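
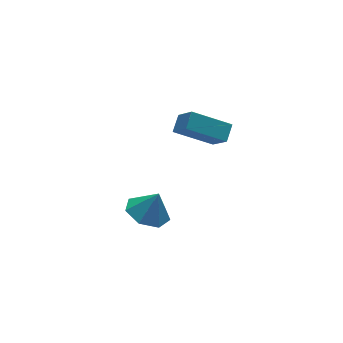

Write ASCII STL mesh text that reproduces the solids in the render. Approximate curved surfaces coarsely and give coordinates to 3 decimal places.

solid 
facet normal -0.650 -0.576 -0.495
outer loop
vertex 0.585 2.715 3.317
vertex 0.551 3.727 2.183
vertex 1.99 1.838 2.492
endloop
endfacet
facet normal 0.022 -0.666 0.746
outer loop
vertex 2.549 2.333 2.917
vertex 0.585 2.715 3.317
vertex 1.99 1.838 2.492
endloop
endfacet
facet normal -0.651 -0.577 -0.494
outer loop
vertex 1.99 1.838 2.492
vertex 0.551 3.727 2.183
vertex 1.955 2.849 1.358
endloop
endfacet
facet normal 0.759 -0.474 -0.446
outer loop
vertex 1.955 2.849 1.358
vertex 2.549 2.333 2.917
vertex 1.99 1.838 2.492
endloop
endfacet
facet normal -0.759 0.474 0.446
outer loop
vertex 0.585 2.715 3.317
vertex 1.11 4.222 2.608
vertex 0.551 3.727 2.183
endloop
endfacet
facet normal 0.023 -0.665 0.746
outer loop
vertex 1.145 3.211 3.742
vertex 0.585 2.715 3.317
vertex 2.549 2.333 2.917
endloop
endfacet
facet normal -0.759 0.474 0.446
outer loop
vertex 1.145 3.211 3.742
vertex 1.11 4.222 2.608
vertex 0.585 2.715 3.317
endloop
endfacet
facet normal -0.022 0.666 -0.746
outer loop
vertex 0.551 3.727 2.183
vertex 1.11 4.222 2.608
vertex 1.955 2.849 1.358
endloop
endfacet
facet normal 0.759 -0.474 -0.446
outer loop
vertex 2.515 3.345 1.783
vertex 2.549 2.333 2.917
vertex 1.955 2.849 1.358
endloop
endfacet
facet normal -0.023 0.665 -0.746
outer loop
vertex 1.955 2.849 1.358
vertex 1.11 4.222 2.608
vertex 2.515 3.345 1.783
endloop
endfacet
facet normal 0.651 0.576 0.495
outer loop
vertex 2.515 3.345 1.783
vertex 1.145 3.211 3.742
vertex 2.549 2.333 2.917
endloop
endfacet
facet normal 0.650 0.577 0.494
outer loop
vertex 1.11 4.222 2.608
vertex 1.145 3.211 3.742
vertex 2.515 3.345 1.783
endloop
endfacet
facet normal -0.375 0.092 -0.923
outer loop
vertex -2.59 -1.541 3.034
vertex -3.249 -0.956 3.36
vertex -2.393 -0.75 3.033
endloop
endfacet
facet normal 0.945 -0.235 0.228
outer loop
vertex -2.59 -1.541 3.034
vertex -2.393 -0.75 3.033
vertex -2.811 -1.064 4.44
endloop
endfacet
facet normal -0.375 0.092 -0.923
outer loop
vertex -2.393 -0.75 3.033
vertex -3.249 -0.956 3.36
vertex -2.841 -0.114 3.278
endloop
endfacet
facet normal 0.825 0.448 0.345
outer loop
vertex -2.393 -0.75 3.033
vertex -2.841 -0.114 3.278
vertex -2.811 -1.064 4.44
endloop
endfacet
facet normal -0.376 0.092 -0.922
outer loop
vertex -2.841 -0.114 3.278
vertex -3.249 -0.956 3.36
vertex -3.596 -0.112 3.586
endloop
endfacet
facet normal 0.250 0.753 0.609
outer loop
vertex -2.841 -0.114 3.278
vertex -3.596 -0.112 3.586
vertex -2.811 -1.064 4.44
endloop
endfacet
facet normal -0.376 0.093 -0.922
outer loop
vertex -3.596 -0.112 3.586
vertex -3.249 -0.956 3.36
vertex -4.091 -0.746 3.724
endloop
endfacet
facet normal -0.348 0.451 0.822
outer loop
vertex -3.596 -0.112 3.586
vertex -4.091 -0.746 3.724
vertex -2.811 -1.064 4.44
endloop
endfacet
facet normal -0.376 0.092 -0.922
outer loop
vertex -4.091 -0.746 3.724
vertex -3.249 -0.956 3.36
vertex -3.952 -1.538 3.588
endloop
endfacet
facet normal -0.518 -0.232 0.823
outer loop
vertex -4.091 -0.746 3.724
vertex -3.952 -1.538 3.588
vertex -2.811 -1.064 4.44
endloop
endfacet
facet normal -0.375 0.092 -0.922
outer loop
vertex -3.952 -1.538 3.588
vertex -3.249 -0.956 3.36
vertex -3.284 -1.892 3.281
endloop
endfacet
facet normal -0.132 -0.780 0.611
outer loop
vertex -3.952 -1.538 3.588
vertex -3.284 -1.892 3.281
vertex -2.811 -1.064 4.44
endloop
endfacet
facet normal -0.375 0.092 -0.923
outer loop
vertex -3.284 -1.892 3.281
vertex -3.249 -0.956 3.36
vertex -2.59 -1.541 3.034
endloop
endfacet
facet normal 0.519 -0.782 0.347
outer loop
vertex -3.284 -1.892 3.281
vertex -2.59 -1.541 3.034
vertex -2.811 -1.064 4.44
endloop
endfacet

endsolid


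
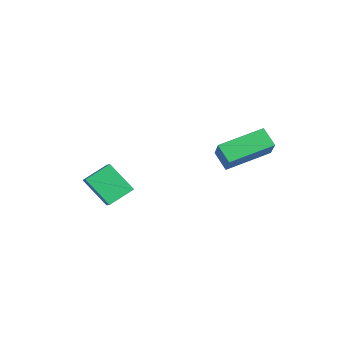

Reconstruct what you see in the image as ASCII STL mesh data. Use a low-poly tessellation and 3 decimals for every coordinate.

solid 
facet normal -0.642 0.179 -0.745
outer loop
vertex 2.469 -0.458 2.933
vertex 2.431 1.644 3.471
vertex 3.251 -0.282 2.301
endloop
endfacet
facet normal 0.017 -0.969 -0.248
outer loop
vertex 4.189 -0.544 3.389
vertex 2.469 -0.458 2.933
vertex 3.251 -0.282 2.301
endloop
endfacet
facet normal -0.642 0.179 -0.745
outer loop
vertex 3.251 -0.282 2.301
vertex 2.431 1.644 3.471
vertex 3.213 1.82 2.839
endloop
endfacet
facet normal 0.766 0.172 -0.619
outer loop
vertex 3.213 1.82 2.839
vertex 4.189 -0.544 3.389
vertex 3.251 -0.282 2.301
endloop
endfacet
facet normal -0.766 -0.172 0.619
outer loop
vertex 2.469 -0.458 2.933
vertex 3.369 1.382 4.559
vertex 2.431 1.644 3.471
endloop
endfacet
facet normal 0.017 -0.969 -0.248
outer loop
vertex 3.407 -0.72 4.021
vertex 2.469 -0.458 2.933
vertex 4.189 -0.544 3.389
endloop
endfacet
facet normal -0.766 -0.172 0.619
outer loop
vertex 3.407 -0.72 4.021
vertex 3.369 1.382 4.559
vertex 2.469 -0.458 2.933
endloop
endfacet
facet normal -0.017 0.969 0.248
outer loop
vertex 2.431 1.644 3.471
vertex 3.369 1.382 4.559
vertex 3.213 1.82 2.839
endloop
endfacet
facet normal 0.766 0.172 -0.619
outer loop
vertex 4.151 1.558 3.927
vertex 4.189 -0.544 3.389
vertex 3.213 1.82 2.839
endloop
endfacet
facet normal -0.017 0.969 0.248
outer loop
vertex 3.213 1.82 2.839
vertex 3.369 1.382 4.559
vertex 4.151 1.558 3.927
endloop
endfacet
facet normal 0.642 -0.179 0.745
outer loop
vertex 4.151 1.558 3.927
vertex 3.407 -0.72 4.021
vertex 4.189 -0.544 3.389
endloop
endfacet
facet normal 0.642 -0.179 0.745
outer loop
vertex 3.369 1.382 4.559
vertex 3.407 -0.72 4.021
vertex 4.151 1.558 3.927
endloop
endfacet
facet normal -0.807 0.138 -0.575
outer loop
vertex -2.906 -4.583 -1.068
vertex -3.113 -3.341 -0.479
vertex -1.894 -3.827 -2.307
endloop
endfacet
facet normal 0.148 -0.893 -0.424
outer loop
vertex -1.127 -3.959 -1.761
vertex -2.906 -4.583 -1.068
vertex -1.894 -3.827 -2.307
endloop
endfacet
facet normal -0.807 0.139 -0.575
outer loop
vertex -1.894 -3.827 -2.307
vertex -3.113 -3.341 -0.479
vertex -2.1 -2.585 -1.718
endloop
endfacet
facet normal 0.572 0.427 -0.700
outer loop
vertex -2.1 -2.585 -1.718
vertex -1.127 -3.959 -1.761
vertex -1.894 -3.827 -2.307
endloop
endfacet
facet normal -0.572 -0.427 0.700
outer loop
vertex -2.906 -4.583 -1.068
vertex -2.346 -3.473 0.067
vertex -3.113 -3.341 -0.479
endloop
endfacet
facet normal 0.148 -0.893 -0.424
outer loop
vertex -2.14 -4.715 -0.522
vertex -2.906 -4.583 -1.068
vertex -1.127 -3.959 -1.761
endloop
endfacet
facet normal -0.573 -0.427 0.700
outer loop
vertex -2.14 -4.715 -0.522
vertex -2.346 -3.473 0.067
vertex -2.906 -4.583 -1.068
endloop
endfacet
facet normal -0.148 0.893 0.424
outer loop
vertex -3.113 -3.341 -0.479
vertex -2.346 -3.473 0.067
vertex -2.1 -2.585 -1.718
endloop
endfacet
facet normal 0.572 0.427 -0.700
outer loop
vertex -1.334 -2.717 -1.172
vertex -1.127 -3.959 -1.761
vertex -2.1 -2.585 -1.718
endloop
endfacet
facet normal -0.148 0.893 0.424
outer loop
vertex -2.1 -2.585 -1.718
vertex -2.346 -3.473 0.067
vertex -1.334 -2.717 -1.172
endloop
endfacet
facet normal 0.806 -0.138 0.575
outer loop
vertex -1.334 -2.717 -1.172
vertex -2.14 -4.715 -0.522
vertex -1.127 -3.959 -1.761
endloop
endfacet
facet normal 0.807 -0.139 0.574
outer loop
vertex -2.346 -3.473 0.067
vertex -2.14 -4.715 -0.522
vertex -1.334 -2.717 -1.172
endloop
endfacet

endsolid


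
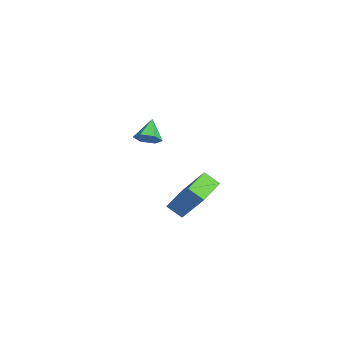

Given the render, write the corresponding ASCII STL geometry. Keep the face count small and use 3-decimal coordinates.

solid 
facet normal -0.456 -0.390 -0.800
outer loop
vertex -3.198 0.884 -2.209
vertex -4.291 1.788 -2.026
vertex -2.815 1.447 -2.702
endloop
endfacet
facet normal 0.764 -0.632 -0.128
outer loop
vertex -1.989 2.152 -1.254
vertex -3.198 0.884 -2.209
vertex -2.815 1.447 -2.702
endloop
endfacet
facet normal -0.456 -0.390 -0.800
outer loop
vertex -2.815 1.447 -2.702
vertex -4.291 1.788 -2.026
vertex -3.908 2.35 -2.519
endloop
endfacet
facet normal 0.455 0.670 -0.586
outer loop
vertex -3.908 2.35 -2.519
vertex -1.989 2.152 -1.254
vertex -2.815 1.447 -2.702
endloop
endfacet
facet normal -0.456 -0.670 0.586
outer loop
vertex -3.198 0.884 -2.209
vertex -3.465 2.493 -0.578
vertex -4.291 1.788 -2.026
endloop
endfacet
facet normal 0.764 -0.632 -0.127
outer loop
vertex -2.372 1.59 -0.761
vertex -3.198 0.884 -2.209
vertex -1.989 2.152 -1.254
endloop
endfacet
facet normal -0.455 -0.670 0.586
outer loop
vertex -2.372 1.59 -0.761
vertex -3.465 2.493 -0.578
vertex -3.198 0.884 -2.209
endloop
endfacet
facet normal -0.764 0.633 0.128
outer loop
vertex -4.291 1.788 -2.026
vertex -3.465 2.493 -0.578
vertex -3.908 2.35 -2.519
endloop
endfacet
facet normal 0.456 0.670 -0.586
outer loop
vertex -3.082 3.056 -1.071
vertex -1.989 2.152 -1.254
vertex -3.908 2.35 -2.519
endloop
endfacet
facet normal -0.764 0.632 0.128
outer loop
vertex -3.908 2.35 -2.519
vertex -3.465 2.493 -0.578
vertex -3.082 3.056 -1.071
endloop
endfacet
facet normal 0.457 0.390 0.800
outer loop
vertex -3.082 3.056 -1.071
vertex -2.372 1.59 -0.761
vertex -1.989 2.152 -1.254
endloop
endfacet
facet normal 0.456 0.390 0.800
outer loop
vertex -3.465 2.493 -0.578
vertex -2.372 1.59 -0.761
vertex -3.082 3.056 -1.071
endloop
endfacet
facet normal 0.697 -0.321 -0.641
outer loop
vertex -0.532 -0.67 3.615
vertex -0.751 -0.335 3.209
vertex -0.343 -0.136 3.553
endloop
endfacet
facet normal 0.273 0.015 0.962
outer loop
vertex -0.532 -0.67 3.615
vertex -0.343 -0.136 3.553
vertex -1.469 -0.005 3.871
endloop
endfacet
facet normal 0.697 -0.320 -0.642
outer loop
vertex -0.343 -0.136 3.553
vertex -0.751 -0.335 3.209
vertex -0.562 0.199 3.148
endloop
endfacet
facet normal 0.245 0.808 0.536
outer loop
vertex -0.343 -0.136 3.553
vertex -0.562 0.199 3.148
vertex -1.469 -0.005 3.871
endloop
endfacet
facet normal 0.696 -0.320 -0.643
outer loop
vertex -0.562 0.199 3.148
vertex -0.751 -0.335 3.209
vertex -0.971 0.0 2.804
endloop
endfacet
facet normal -0.329 0.933 -0.149
outer loop
vertex -0.562 0.199 3.148
vertex -0.971 0.0 2.804
vertex -1.469 -0.005 3.871
endloop
endfacet
facet normal 0.696 -0.320 -0.643
outer loop
vertex -0.971 0.0 2.804
vertex -0.751 -0.335 3.209
vertex -1.16 -0.534 2.865
endloop
endfacet
facet normal -0.875 0.263 -0.407
outer loop
vertex -0.971 0.0 2.804
vertex -1.16 -0.534 2.865
vertex -1.469 -0.005 3.871
endloop
endfacet
facet normal 0.696 -0.322 -0.641
outer loop
vertex -1.16 -0.534 2.865
vertex -0.751 -0.335 3.209
vertex -0.941 -0.869 3.271
endloop
endfacet
facet normal -0.847 -0.531 0.019
outer loop
vertex -1.16 -0.534 2.865
vertex -0.941 -0.869 3.271
vertex -1.469 -0.005 3.871
endloop
endfacet
facet normal 0.696 -0.322 -0.641
outer loop
vertex -0.941 -0.869 3.271
vertex -0.751 -0.335 3.209
vertex -0.532 -0.67 3.615
endloop
endfacet
facet normal -0.273 -0.656 0.704
outer loop
vertex -0.941 -0.869 3.271
vertex -0.532 -0.67 3.615
vertex -1.469 -0.005 3.871
endloop
endfacet

endsolid


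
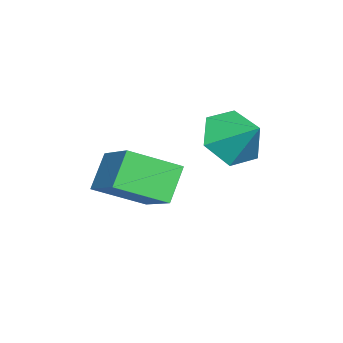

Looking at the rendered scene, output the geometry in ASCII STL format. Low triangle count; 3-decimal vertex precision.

solid 
facet normal -0.619 0.148 0.771
outer loop
vertex 0.551 -3.533 1.693
vertex 1.755 -2.633 2.487
vertex 0.022 -2.23 1.019
endloop
endfacet
facet normal -0.708 -0.529 -0.467
outer loop
vertex 0.765 -2.407 0.093
vertex 0.551 -3.533 1.693
vertex 0.022 -2.23 1.019
endloop
endfacet
facet normal -0.619 0.148 0.771
outer loop
vertex 0.022 -2.23 1.019
vertex 1.755 -2.633 2.487
vertex 1.226 -1.33 1.813
endloop
endfacet
facet normal -0.340 0.835 -0.432
outer loop
vertex 1.226 -1.33 1.813
vertex 0.765 -2.407 0.093
vertex 0.022 -2.23 1.019
endloop
endfacet
facet normal 0.340 -0.835 0.432
outer loop
vertex 0.551 -3.533 1.693
vertex 2.498 -2.81 1.561
vertex 1.755 -2.633 2.487
endloop
endfacet
facet normal -0.708 -0.529 -0.467
outer loop
vertex 1.294 -3.71 0.767
vertex 0.551 -3.533 1.693
vertex 0.765 -2.407 0.093
endloop
endfacet
facet normal 0.340 -0.835 0.432
outer loop
vertex 1.294 -3.71 0.767
vertex 2.498 -2.81 1.561
vertex 0.551 -3.533 1.693
endloop
endfacet
facet normal 0.708 0.529 0.467
outer loop
vertex 1.755 -2.633 2.487
vertex 2.498 -2.81 1.561
vertex 1.226 -1.33 1.813
endloop
endfacet
facet normal -0.340 0.835 -0.432
outer loop
vertex 1.969 -1.507 0.887
vertex 0.765 -2.407 0.093
vertex 1.226 -1.33 1.813
endloop
endfacet
facet normal 0.708 0.529 0.467
outer loop
vertex 1.226 -1.33 1.813
vertex 2.498 -2.81 1.561
vertex 1.969 -1.507 0.887
endloop
endfacet
facet normal 0.619 -0.148 -0.771
outer loop
vertex 1.969 -1.507 0.887
vertex 1.294 -3.71 0.767
vertex 0.765 -2.407 0.093
endloop
endfacet
facet normal 0.619 -0.148 -0.771
outer loop
vertex 2.498 -2.81 1.561
vertex 1.294 -3.71 0.767
vertex 1.969 -1.507 0.887
endloop
endfacet
facet normal -0.466 -0.670 -0.577
outer loop
vertex -0.247 -0.465 1.199
vertex -0.947 -0.552 1.865
vertex -1.027 0.11 1.161
endloop
endfacet
facet normal 0.567 0.746 -0.348
outer loop
vertex -0.247 -0.465 1.199
vertex -1.027 0.11 1.161
vertex -0.373 0.272 2.575
endloop
endfacet
facet normal -0.467 -0.670 -0.577
outer loop
vertex -1.027 0.11 1.161
vertex -0.947 -0.552 1.865
vertex -1.727 0.024 1.827
endloop
endfacet
facet normal -0.159 0.987 -0.040
outer loop
vertex -1.027 0.11 1.161
vertex -1.727 0.024 1.827
vertex -0.373 0.272 2.575
endloop
endfacet
facet normal -0.467 -0.670 -0.577
outer loop
vertex -1.727 0.024 1.827
vertex -0.947 -0.552 1.865
vertex -1.647 -0.638 2.531
endloop
endfacet
facet normal -0.464 0.619 0.634
outer loop
vertex -1.727 0.024 1.827
vertex -1.647 -0.638 2.531
vertex -0.373 0.272 2.575
endloop
endfacet
facet normal -0.467 -0.670 -0.577
outer loop
vertex -1.647 -0.638 2.531
vertex -0.947 -0.552 1.865
vertex -0.867 -1.214 2.569
endloop
endfacet
facet normal -0.041 0.010 0.999
outer loop
vertex -1.647 -0.638 2.531
vertex -0.867 -1.214 2.569
vertex -0.373 0.272 2.575
endloop
endfacet
facet normal -0.467 -0.670 -0.577
outer loop
vertex -0.867 -1.214 2.569
vertex -0.947 -0.552 1.865
vertex -0.167 -1.128 1.903
endloop
endfacet
facet normal 0.685 -0.231 0.691
outer loop
vertex -0.867 -1.214 2.569
vertex -0.167 -1.128 1.903
vertex -0.373 0.272 2.575
endloop
endfacet
facet normal -0.466 -0.670 -0.578
outer loop
vertex -0.167 -1.128 1.903
vertex -0.947 -0.552 1.865
vertex -0.247 -0.465 1.199
endloop
endfacet
facet normal 0.990 0.138 0.017
outer loop
vertex -0.167 -1.128 1.903
vertex -0.247 -0.465 1.199
vertex -0.373 0.272 2.575
endloop
endfacet

endsolid


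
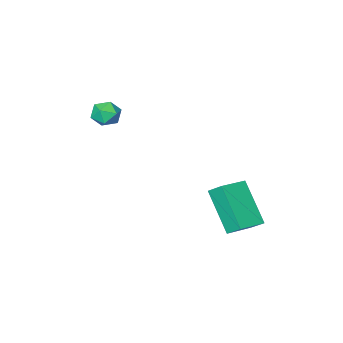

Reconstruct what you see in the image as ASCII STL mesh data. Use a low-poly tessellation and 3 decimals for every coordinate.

solid 
facet normal 0.077 0.543 0.836
outer loop
vertex -0.464 -3.049 3.764
vertex -0.547 -3.614 4.139
vertex 0.08 -3.417 3.953
endloop
endfacet
facet normal 0.457 0.834 0.309
outer loop
vertex -0.464 -3.049 3.764
vertex 0.08 -3.417 3.953
vertex 0.043 -3.162 3.32
endloop
endfacet
facet normal 0.014 0.973 -0.232
outer loop
vertex -0.464 -3.049 3.764
vertex 0.043 -3.162 3.32
vertex -0.608 -3.202 3.114
endloop
endfacet
facet normal -0.642 0.766 -0.038
outer loop
vertex -0.464 -3.049 3.764
vertex -0.608 -3.202 3.114
vertex -0.972 -3.482 3.62
endloop
endfacet
facet normal -0.603 0.501 0.621
outer loop
vertex -0.464 -3.049 3.764
vertex -0.972 -3.482 3.62
vertex -0.547 -3.614 4.139
endloop
endfacet
facet normal 0.933 0.349 0.086
outer loop
vertex 0.043 -3.162 3.32
vertex 0.08 -3.417 3.953
vertex 0.272 -3.798 3.42
endloop
endfacet
facet normal 0.317 -0.121 0.941
outer loop
vertex 0.08 -3.417 3.953
vertex -0.547 -3.614 4.139
vertex -0.092 -4.078 3.926
endloop
endfacet
facet normal -0.783 -0.189 0.593
outer loop
vertex -0.547 -3.614 4.139
vertex -0.972 -3.482 3.62
vertex -0.743 -4.118 3.72
endloop
endfacet
facet normal -0.846 0.240 -0.476
outer loop
vertex -0.972 -3.482 3.62
vertex -0.608 -3.202 3.114
vertex -0.78 -3.863 3.087
endloop
endfacet
facet normal 0.215 0.574 -0.790
outer loop
vertex -0.608 -3.202 3.114
vertex 0.043 -3.162 3.32
vertex -0.153 -3.666 2.901
endloop
endfacet
facet normal 0.642 -0.766 0.038
outer loop
vertex -0.236 -4.231 3.276
vertex 0.272 -3.798 3.42
vertex -0.092 -4.078 3.926
endloop
endfacet
facet normal -0.014 -0.973 0.232
outer loop
vertex -0.236 -4.231 3.276
vertex -0.092 -4.078 3.926
vertex -0.743 -4.118 3.72
endloop
endfacet
facet normal -0.457 -0.834 -0.309
outer loop
vertex -0.236 -4.231 3.276
vertex -0.743 -4.118 3.72
vertex -0.78 -3.863 3.087
endloop
endfacet
facet normal -0.077 -0.543 -0.836
outer loop
vertex -0.236 -4.231 3.276
vertex -0.78 -3.863 3.087
vertex -0.153 -3.666 2.901
endloop
endfacet
facet normal 0.603 -0.501 -0.621
outer loop
vertex -0.236 -4.231 3.276
vertex -0.153 -3.666 2.901
vertex 0.272 -3.798 3.42
endloop
endfacet
facet normal 0.846 -0.240 0.476
outer loop
vertex -0.092 -4.078 3.926
vertex 0.272 -3.798 3.42
vertex 0.08 -3.417 3.953
endloop
endfacet
facet normal -0.215 -0.574 0.790
outer loop
vertex -0.743 -4.118 3.72
vertex -0.092 -4.078 3.926
vertex -0.547 -3.614 4.139
endloop
endfacet
facet normal -0.933 -0.349 -0.086
outer loop
vertex -0.78 -3.863 3.087
vertex -0.743 -4.118 3.72
vertex -0.972 -3.482 3.62
endloop
endfacet
facet normal -0.317 0.121 -0.941
outer loop
vertex -0.153 -3.666 2.901
vertex -0.78 -3.863 3.087
vertex -0.608 -3.202 3.114
endloop
endfacet
facet normal 0.783 0.189 -0.593
outer loop
vertex 0.272 -3.798 3.42
vertex -0.153 -3.666 2.901
vertex 0.043 -3.162 3.32
endloop
endfacet
facet normal -0.979 -0.112 -0.171
outer loop
vertex -3.768 0.1 0.054
vertex -3.937 0.741 0.602
vertex -3.646 1.535 -1.583
endloop
endfacet
facet normal 0.197 -0.745 -0.638
outer loop
vertex -2.383 1.679 -1.362
vertex -3.768 0.1 0.054
vertex -3.646 1.535 -1.583
endloop
endfacet
facet normal -0.979 -0.112 -0.171
outer loop
vertex -3.646 1.535 -1.583
vertex -3.937 0.741 0.602
vertex -3.815 2.175 -1.035
endloop
endfacet
facet normal 0.056 0.658 -0.751
outer loop
vertex -3.815 2.175 -1.035
vertex -2.383 1.679 -1.362
vertex -3.646 1.535 -1.583
endloop
endfacet
facet normal -0.057 -0.657 0.751
outer loop
vertex -3.768 0.1 0.054
vertex -2.674 0.885 0.823
vertex -3.937 0.741 0.602
endloop
endfacet
facet normal 0.197 -0.745 -0.638
outer loop
vertex -2.505 0.245 0.275
vertex -3.768 0.1 0.054
vertex -2.383 1.679 -1.362
endloop
endfacet
facet normal -0.056 -0.658 0.751
outer loop
vertex -2.505 0.245 0.275
vertex -2.674 0.885 0.823
vertex -3.768 0.1 0.054
endloop
endfacet
facet normal -0.197 0.745 0.638
outer loop
vertex -3.937 0.741 0.602
vertex -2.674 0.885 0.823
vertex -3.815 2.175 -1.035
endloop
endfacet
facet normal 0.056 0.657 -0.752
outer loop
vertex -2.552 2.32 -0.814
vertex -2.383 1.679 -1.362
vertex -3.815 2.175 -1.035
endloop
endfacet
facet normal -0.197 0.744 0.638
outer loop
vertex -3.815 2.175 -1.035
vertex -2.674 0.885 0.823
vertex -2.552 2.32 -0.814
endloop
endfacet
facet normal 0.979 0.112 0.171
outer loop
vertex -2.552 2.32 -0.814
vertex -2.505 0.245 0.275
vertex -2.383 1.679 -1.362
endloop
endfacet
facet normal 0.979 0.112 0.171
outer loop
vertex -2.674 0.885 0.823
vertex -2.505 0.245 0.275
vertex -2.552 2.32 -0.814
endloop
endfacet

endsolid


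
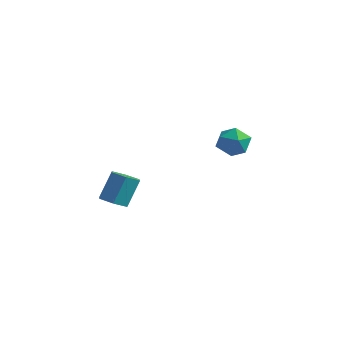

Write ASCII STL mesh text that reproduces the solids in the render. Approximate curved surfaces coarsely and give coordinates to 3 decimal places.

solid 
facet normal -0.984 0.058 -0.170
outer loop
vertex 2.11 2.29 0.21
vertex 2.034 1.388 0.34
vertex 1.946 1.961 1.047
endloop
endfacet
facet normal -0.739 0.663 0.116
outer loop
vertex 2.11 2.29 0.21
vertex 1.946 1.961 1.047
vertex 2.542 2.645 0.934
endloop
endfacet
facet normal -0.231 0.921 -0.314
outer loop
vertex 2.11 2.29 0.21
vertex 2.542 2.645 0.934
vertex 3.0 2.495 0.156
endloop
endfacet
facet normal -0.162 0.474 -0.865
outer loop
vertex 2.11 2.29 0.21
vertex 3.0 2.495 0.156
vertex 2.686 1.718 -0.211
endloop
endfacet
facet normal -0.627 -0.059 -0.777
outer loop
vertex 2.11 2.29 0.21
vertex 2.686 1.718 -0.211
vertex 2.034 1.388 0.34
endloop
endfacet
facet normal -0.438 0.505 0.744
outer loop
vertex 2.542 2.645 0.934
vertex 1.946 1.961 1.047
vertex 2.734 1.962 1.511
endloop
endfacet
facet normal -0.834 -0.475 0.281
outer loop
vertex 1.946 1.961 1.047
vertex 2.034 1.388 0.34
vertex 2.42 1.185 1.144
endloop
endfacet
facet normal -0.256 -0.665 -0.702
outer loop
vertex 2.034 1.388 0.34
vertex 2.686 1.718 -0.211
vertex 2.878 1.035 0.366
endloop
endfacet
facet normal 0.497 0.198 -0.845
outer loop
vertex 2.686 1.718 -0.211
vertex 3.0 2.495 0.156
vertex 3.474 1.719 0.253
endloop
endfacet
facet normal 0.384 0.922 0.048
outer loop
vertex 3.0 2.495 0.156
vertex 2.542 2.645 0.934
vertex 3.386 2.292 0.96
endloop
endfacet
facet normal 0.162 -0.474 0.865
outer loop
vertex 3.31 1.39 1.09
vertex 2.734 1.962 1.511
vertex 2.42 1.185 1.144
endloop
endfacet
facet normal 0.231 -0.921 0.314
outer loop
vertex 3.31 1.39 1.09
vertex 2.42 1.185 1.144
vertex 2.878 1.035 0.366
endloop
endfacet
facet normal 0.739 -0.663 -0.116
outer loop
vertex 3.31 1.39 1.09
vertex 2.878 1.035 0.366
vertex 3.474 1.719 0.253
endloop
endfacet
facet normal 0.984 -0.058 0.170
outer loop
vertex 3.31 1.39 1.09
vertex 3.474 1.719 0.253
vertex 3.386 2.292 0.96
endloop
endfacet
facet normal 0.627 0.059 0.777
outer loop
vertex 3.31 1.39 1.09
vertex 3.386 2.292 0.96
vertex 2.734 1.962 1.511
endloop
endfacet
facet normal -0.497 -0.198 0.845
outer loop
vertex 2.42 1.185 1.144
vertex 2.734 1.962 1.511
vertex 1.946 1.961 1.047
endloop
endfacet
facet normal -0.384 -0.922 -0.048
outer loop
vertex 2.878 1.035 0.366
vertex 2.42 1.185 1.144
vertex 2.034 1.388 0.34
endloop
endfacet
facet normal 0.438 -0.505 -0.744
outer loop
vertex 3.474 1.719 0.253
vertex 2.878 1.035 0.366
vertex 2.686 1.718 -0.211
endloop
endfacet
facet normal 0.834 0.475 -0.281
outer loop
vertex 3.386 2.292 0.96
vertex 3.474 1.719 0.253
vertex 3.0 2.495 0.156
endloop
endfacet
facet normal 0.256 0.665 0.702
outer loop
vertex 2.734 1.962 1.511
vertex 3.386 2.292 0.96
vertex 2.542 2.645 0.934
endloop
endfacet
facet normal -0.055 -0.507 -0.860
outer loop
vertex 1.123 -4.779 -1.065
vertex 0.668 -4.253 -1.346
vertex 1.411 -4.191 -1.43
endloop
endfacet
facet normal 0.922 -0.357 0.152
outer loop
vertex 1.123 -4.779 -1.065
vertex 1.411 -4.191 -1.43
vertex 1.207 -3.993 0.268
endloop
endfacet
facet normal 0.922 -0.356 0.152
outer loop
vertex 1.207 -3.993 0.268
vertex 1.411 -4.191 -1.43
vertex 1.495 -3.404 -0.097
endloop
endfacet
facet normal 0.053 0.507 0.860
outer loop
vertex 1.207 -3.993 0.268
vertex 1.495 -3.404 -0.097
vertex 0.752 -3.467 -0.014
endloop
endfacet
facet normal -0.055 -0.508 -0.860
outer loop
vertex 1.411 -4.191 -1.43
vertex 0.668 -4.253 -1.346
vertex 0.956 -3.665 -1.712
endloop
endfacet
facet normal 0.793 0.501 -0.346
outer loop
vertex 1.411 -4.191 -1.43
vertex 0.956 -3.665 -1.712
vertex 1.495 -3.404 -0.097
endloop
endfacet
facet normal 0.793 0.501 -0.346
outer loop
vertex 1.495 -3.404 -0.097
vertex 0.956 -3.665 -1.712
vertex 1.04 -2.878 -0.379
endloop
endfacet
facet normal 0.053 0.507 0.860
outer loop
vertex 1.495 -3.404 -0.097
vertex 1.04 -2.878 -0.379
vertex 0.752 -3.467 -0.014
endloop
endfacet
facet normal -0.055 -0.508 -0.860
outer loop
vertex 0.956 -3.665 -1.712
vertex 0.668 -4.253 -1.346
vertex 0.213 -3.727 -1.628
endloop
endfacet
facet normal -0.128 0.858 -0.498
outer loop
vertex 0.956 -3.665 -1.712
vertex 0.213 -3.727 -1.628
vertex 1.04 -2.878 -0.379
endloop
endfacet
facet normal -0.129 0.858 -0.498
outer loop
vertex 1.04 -2.878 -0.379
vertex 0.213 -3.727 -1.628
vertex 0.297 -2.941 -0.295
endloop
endfacet
facet normal 0.054 0.507 0.860
outer loop
vertex 1.04 -2.878 -0.379
vertex 0.297 -2.941 -0.295
vertex 0.752 -3.467 -0.014
endloop
endfacet
facet normal -0.053 -0.507 -0.860
outer loop
vertex 0.213 -3.727 -1.628
vertex 0.668 -4.253 -1.346
vertex -0.075 -4.316 -1.263
endloop
endfacet
facet normal -0.922 0.356 -0.152
outer loop
vertex 0.213 -3.727 -1.628
vertex -0.075 -4.316 -1.263
vertex 0.297 -2.941 -0.295
endloop
endfacet
facet normal -0.922 0.357 -0.153
outer loop
vertex 0.297 -2.941 -0.295
vertex -0.075 -4.316 -1.263
vertex 0.009 -3.529 0.07
endloop
endfacet
facet normal 0.055 0.507 0.860
outer loop
vertex 0.297 -2.941 -0.295
vertex 0.009 -3.529 0.07
vertex 0.752 -3.467 -0.014
endloop
endfacet
facet normal -0.053 -0.507 -0.860
outer loop
vertex -0.075 -4.316 -1.263
vertex 0.668 -4.253 -1.346
vertex 0.38 -4.842 -0.981
endloop
endfacet
facet normal -0.793 -0.501 0.346
outer loop
vertex -0.075 -4.316 -1.263
vertex 0.38 -4.842 -0.981
vertex 0.009 -3.529 0.07
endloop
endfacet
facet normal -0.793 -0.501 0.346
outer loop
vertex 0.009 -3.529 0.07
vertex 0.38 -4.842 -0.981
vertex 0.464 -4.055 0.352
endloop
endfacet
facet normal 0.055 0.508 0.860
outer loop
vertex 0.009 -3.529 0.07
vertex 0.464 -4.055 0.352
vertex 0.752 -3.467 -0.014
endloop
endfacet
facet normal -0.054 -0.507 -0.860
outer loop
vertex 0.38 -4.842 -0.981
vertex 0.668 -4.253 -1.346
vertex 1.123 -4.779 -1.065
endloop
endfacet
facet normal 0.129 -0.857 0.498
outer loop
vertex 0.38 -4.842 -0.981
vertex 1.123 -4.779 -1.065
vertex 0.464 -4.055 0.352
endloop
endfacet
facet normal 0.128 -0.858 0.498
outer loop
vertex 0.464 -4.055 0.352
vertex 1.123 -4.779 -1.065
vertex 1.207 -3.993 0.268
endloop
endfacet
facet normal 0.055 0.508 0.860
outer loop
vertex 0.464 -4.055 0.352
vertex 1.207 -3.993 0.268
vertex 0.752 -3.467 -0.014
endloop
endfacet

endsolid


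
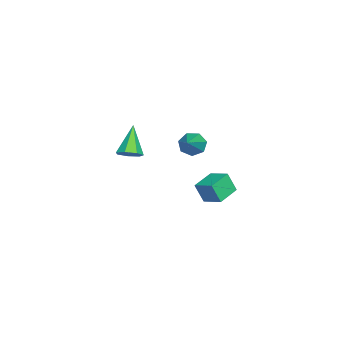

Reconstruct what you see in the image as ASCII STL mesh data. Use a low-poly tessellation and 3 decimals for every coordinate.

solid 
facet normal -0.860 -0.032 -0.510
outer loop
vertex 2.584 1.693 2.479
vertex 2.204 1.638 3.123
vertex 2.403 2.257 2.749
endloop
endfacet
facet normal 0.682 0.482 -0.550
outer loop
vertex 2.584 1.693 2.479
vertex 2.403 2.257 2.749
vertex 3.916 1.702 4.137
endloop
endfacet
facet normal -0.860 -0.031 -0.509
outer loop
vertex 2.403 2.257 2.749
vertex 2.204 1.638 3.123
vertex 2.073 2.355 3.301
endloop
endfacet
facet normal 0.324 0.946 0.026
outer loop
vertex 2.403 2.257 2.749
vertex 2.073 2.355 3.301
vertex 3.916 1.702 4.137
endloop
endfacet
facet normal -0.860 -0.031 -0.510
outer loop
vertex 2.073 2.355 3.301
vertex 2.204 1.638 3.123
vertex 1.841 1.913 3.719
endloop
endfacet
facet normal -0.071 0.705 0.706
outer loop
vertex 2.073 2.355 3.301
vertex 1.841 1.913 3.719
vertex 3.916 1.702 4.137
endloop
endfacet
facet normal -0.860 -0.032 -0.509
outer loop
vertex 1.841 1.913 3.719
vertex 2.204 1.638 3.123
vertex 1.883 1.265 3.689
endloop
endfacet
facet normal -0.203 -0.058 0.977
outer loop
vertex 1.841 1.913 3.719
vertex 1.883 1.265 3.689
vertex 3.916 1.702 4.137
endloop
endfacet
facet normal -0.860 -0.033 -0.509
outer loop
vertex 1.883 1.265 3.689
vertex 2.204 1.638 3.123
vertex 2.167 0.897 3.233
endloop
endfacet
facet normal 0.025 -0.770 0.637
outer loop
vertex 1.883 1.265 3.689
vertex 2.167 0.897 3.233
vertex 3.916 1.702 4.137
endloop
endfacet
facet normal -0.860 -0.033 -0.509
outer loop
vertex 2.167 0.897 3.233
vertex 2.204 1.638 3.123
vertex 2.479 1.088 2.694
endloop
endfacet
facet normal 0.443 -0.894 -0.061
outer loop
vertex 2.167 0.897 3.233
vertex 2.479 1.088 2.694
vertex 3.916 1.702 4.137
endloop
endfacet
facet normal -0.860 -0.032 -0.510
outer loop
vertex 2.479 1.088 2.694
vertex 2.204 1.638 3.123
vertex 2.584 1.693 2.479
endloop
endfacet
facet normal 0.735 -0.337 -0.589
outer loop
vertex 2.479 1.088 2.694
vertex 2.584 1.693 2.479
vertex 3.916 1.702 4.137
endloop
endfacet
facet normal -0.886 0.423 0.191
outer loop
vertex -4.87 1.232 -3.027
vertex -4.272 2.288 -2.592
vertex -4.888 1.743 -4.244
endloop
endfacet
facet normal -0.464 -0.819 -0.337
outer loop
vertex -3.568 1.112 -4.528
vertex -4.87 1.232 -3.027
vertex -4.888 1.743 -4.244
endloop
endfacet
facet normal -0.885 0.424 0.190
outer loop
vertex -4.888 1.743 -4.244
vertex -4.272 2.288 -2.592
vertex -4.289 2.799 -3.809
endloop
endfacet
facet normal -0.013 0.387 -0.922
outer loop
vertex -4.289 2.799 -3.809
vertex -3.568 1.112 -4.528
vertex -4.888 1.743 -4.244
endloop
endfacet
facet normal 0.013 -0.387 0.922
outer loop
vertex -4.87 1.232 -3.027
vertex -2.952 1.657 -2.876
vertex -4.272 2.288 -2.592
endloop
endfacet
facet normal -0.464 -0.819 -0.337
outer loop
vertex -3.551 0.601 -3.311
vertex -4.87 1.232 -3.027
vertex -3.568 1.112 -4.528
endloop
endfacet
facet normal 0.013 -0.387 0.922
outer loop
vertex -3.551 0.601 -3.311
vertex -2.952 1.657 -2.876
vertex -4.87 1.232 -3.027
endloop
endfacet
facet normal 0.464 0.819 0.337
outer loop
vertex -4.272 2.288 -2.592
vertex -2.952 1.657 -2.876
vertex -4.289 2.799 -3.809
endloop
endfacet
facet normal -0.013 0.387 -0.922
outer loop
vertex -2.97 2.168 -4.093
vertex -3.568 1.112 -4.528
vertex -4.289 2.799 -3.809
endloop
endfacet
facet normal 0.464 0.819 0.337
outer loop
vertex -4.289 2.799 -3.809
vertex -2.952 1.657 -2.876
vertex -2.97 2.168 -4.093
endloop
endfacet
facet normal 0.886 -0.423 -0.190
outer loop
vertex -2.97 2.168 -4.093
vertex -3.551 0.601 -3.311
vertex -3.568 1.112 -4.528
endloop
endfacet
facet normal 0.885 -0.424 -0.191
outer loop
vertex -2.952 1.657 -2.876
vertex -3.551 0.601 -3.311
vertex -2.97 2.168 -4.093
endloop
endfacet
facet normal 0.631 0.040 -0.775
outer loop
vertex 2.571 -1.792 2.344
vertex 2.009 -1.682 1.892
vertex 2.412 -1.187 2.246
endloop
endfacet
facet normal 0.492 0.264 0.830
outer loop
vertex 2.571 -1.792 2.344
vertex 2.412 -1.187 2.246
vertex 0.791 -1.758 3.388
endloop
endfacet
facet normal 0.632 0.039 -0.774
outer loop
vertex 2.412 -1.187 2.246
vertex 2.009 -1.682 1.892
vertex 1.95 -0.954 1.881
endloop
endfacet
facet normal 0.045 0.867 0.497
outer loop
vertex 2.412 -1.187 2.246
vertex 1.95 -0.954 1.881
vertex 0.791 -1.758 3.388
endloop
endfacet
facet normal 0.630 0.039 -0.775
outer loop
vertex 1.95 -0.954 1.881
vertex 2.009 -1.682 1.892
vertex 1.532 -1.27 1.525
endloop
endfacet
facet normal -0.590 0.807 -0.023
outer loop
vertex 1.95 -0.954 1.881
vertex 1.532 -1.27 1.525
vertex 0.791 -1.758 3.388
endloop
endfacet
facet normal 0.631 0.040 -0.775
outer loop
vertex 1.532 -1.27 1.525
vertex 2.009 -1.682 1.892
vertex 1.473 -1.895 1.445
endloop
endfacet
facet normal -0.932 0.131 -0.337
outer loop
vertex 1.532 -1.27 1.525
vertex 1.473 -1.895 1.445
vertex 0.791 -1.758 3.388
endloop
endfacet
facet normal 0.631 0.040 -0.775
outer loop
vertex 1.473 -1.895 1.445
vertex 2.009 -1.682 1.892
vertex 1.818 -2.36 1.702
endloop
endfacet
facet normal -0.727 -0.655 -0.209
outer loop
vertex 1.473 -1.895 1.445
vertex 1.818 -2.36 1.702
vertex 0.791 -1.758 3.388
endloop
endfacet
facet normal 0.631 0.039 -0.775
outer loop
vertex 1.818 -2.36 1.702
vertex 2.009 -1.682 1.892
vertex 2.306 -2.315 2.102
endloop
endfacet
facet normal -0.128 -0.956 0.264
outer loop
vertex 1.818 -2.36 1.702
vertex 2.306 -2.315 2.102
vertex 0.791 -1.758 3.388
endloop
endfacet
facet normal 0.631 0.039 -0.775
outer loop
vertex 2.306 -2.315 2.102
vertex 2.009 -1.682 1.892
vertex 2.571 -1.792 2.344
endloop
endfacet
facet normal 0.416 -0.547 0.727
outer loop
vertex 2.306 -2.315 2.102
vertex 2.571 -1.792 2.344
vertex 0.791 -1.758 3.388
endloop
endfacet

endsolid


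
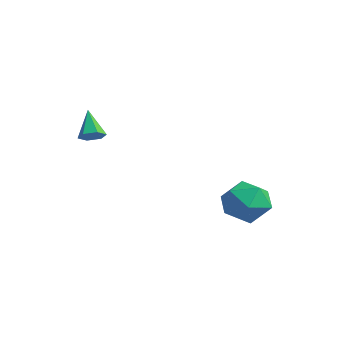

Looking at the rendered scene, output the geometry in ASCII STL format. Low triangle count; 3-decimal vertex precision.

solid 
facet normal -0.023 0.562 0.827
outer loop
vertex -0.253 2.013 -1.032
vertex -0.841 1.182 -0.484
vertex 0.315 1.187 -0.455
endloop
endfacet
facet normal 0.564 0.697 0.443
outer loop
vertex -0.253 2.013 -1.032
vertex 0.315 1.187 -0.455
vertex 0.696 1.537 -1.49
endloop
endfacet
facet normal 0.358 0.911 -0.206
outer loop
vertex -0.253 2.013 -1.032
vertex 0.696 1.537 -1.49
vertex -0.225 1.748 -2.157
endloop
endfacet
facet normal -0.355 0.908 -0.223
outer loop
vertex -0.253 2.013 -1.032
vertex -0.225 1.748 -2.157
vertex -1.175 1.529 -1.536
endloop
endfacet
facet normal -0.590 0.692 0.416
outer loop
vertex -0.253 2.013 -1.032
vertex -1.175 1.529 -1.536
vertex -0.841 1.182 -0.484
endloop
endfacet
facet normal 0.925 0.087 0.370
outer loop
vertex 0.696 1.537 -1.49
vertex 0.315 1.187 -0.455
vertex 0.695 0.411 -1.224
endloop
endfacet
facet normal -0.024 -0.133 0.991
outer loop
vertex 0.315 1.187 -0.455
vertex -0.841 1.182 -0.484
vertex -0.255 0.192 -0.603
endloop
endfacet
facet normal -0.943 0.078 0.325
outer loop
vertex -0.841 1.182 -0.484
vertex -1.175 1.529 -1.536
vertex -1.176 0.403 -1.27
endloop
endfacet
facet normal -0.562 0.427 -0.709
outer loop
vertex -1.175 1.529 -1.536
vertex -0.225 1.748 -2.157
vertex -0.795 0.753 -2.305
endloop
endfacet
facet normal 0.592 0.432 -0.680
outer loop
vertex -0.225 1.748 -2.157
vertex 0.696 1.537 -1.49
vertex 0.361 0.758 -2.276
endloop
endfacet
facet normal 0.355 -0.908 0.223
outer loop
vertex -0.227 -0.073 -1.728
vertex 0.695 0.411 -1.224
vertex -0.255 0.192 -0.603
endloop
endfacet
facet normal -0.358 -0.911 0.206
outer loop
vertex -0.227 -0.073 -1.728
vertex -0.255 0.192 -0.603
vertex -1.176 0.403 -1.27
endloop
endfacet
facet normal -0.564 -0.697 -0.443
outer loop
vertex -0.227 -0.073 -1.728
vertex -1.176 0.403 -1.27
vertex -0.795 0.753 -2.305
endloop
endfacet
facet normal 0.023 -0.562 -0.827
outer loop
vertex -0.227 -0.073 -1.728
vertex -0.795 0.753 -2.305
vertex 0.361 0.758 -2.276
endloop
endfacet
facet normal 0.590 -0.692 -0.416
outer loop
vertex -0.227 -0.073 -1.728
vertex 0.361 0.758 -2.276
vertex 0.695 0.411 -1.224
endloop
endfacet
facet normal 0.562 -0.427 0.709
outer loop
vertex -0.255 0.192 -0.603
vertex 0.695 0.411 -1.224
vertex 0.315 1.187 -0.455
endloop
endfacet
facet normal -0.592 -0.432 0.680
outer loop
vertex -1.176 0.403 -1.27
vertex -0.255 0.192 -0.603
vertex -0.841 1.182 -0.484
endloop
endfacet
facet normal -0.925 -0.087 -0.370
outer loop
vertex -0.795 0.753 -2.305
vertex -1.176 0.403 -1.27
vertex -1.175 1.529 -1.536
endloop
endfacet
facet normal 0.024 0.133 -0.991
outer loop
vertex 0.361 0.758 -2.276
vertex -0.795 0.753 -2.305
vertex -0.225 1.748 -2.157
endloop
endfacet
facet normal 0.943 -0.078 -0.325
outer loop
vertex 0.695 0.411 -1.224
vertex 0.361 0.758 -2.276
vertex 0.696 1.537 -1.49
endloop
endfacet
facet normal 0.602 -0.229 -0.765
outer loop
vertex -3.091 -4.053 2.506
vertex -3.536 -4.035 2.15
vertex -3.231 -3.563 2.249
endloop
endfacet
facet normal 0.523 0.508 0.684
outer loop
vertex -3.091 -4.053 2.506
vertex -3.231 -3.563 2.249
vertex -4.404 -3.705 3.25
endloop
endfacet
facet normal 0.602 -0.229 -0.765
outer loop
vertex -3.231 -3.563 2.249
vertex -3.536 -4.035 2.15
vertex -3.676 -3.545 1.893
endloop
endfacet
facet normal -0.037 0.995 0.097
outer loop
vertex -3.231 -3.563 2.249
vertex -3.676 -3.545 1.893
vertex -4.404 -3.705 3.25
endloop
endfacet
facet normal 0.603 -0.228 -0.764
outer loop
vertex -3.676 -3.545 1.893
vertex -3.536 -4.035 2.15
vertex -3.981 -4.016 1.793
endloop
endfacet
facet normal -0.755 0.561 -0.339
outer loop
vertex -3.676 -3.545 1.893
vertex -3.981 -4.016 1.793
vertex -4.404 -3.705 3.25
endloop
endfacet
facet normal 0.603 -0.228 -0.764
outer loop
vertex -3.981 -4.016 1.793
vertex -3.536 -4.035 2.15
vertex -3.841 -4.506 2.05
endloop
endfacet
facet normal -0.914 -0.360 -0.188
outer loop
vertex -3.981 -4.016 1.793
vertex -3.841 -4.506 2.05
vertex -4.404 -3.705 3.25
endloop
endfacet
facet normal 0.603 -0.228 -0.765
outer loop
vertex -3.841 -4.506 2.05
vertex -3.536 -4.035 2.15
vertex -3.396 -4.524 2.406
endloop
endfacet
facet normal -0.353 -0.846 0.399
outer loop
vertex -3.841 -4.506 2.05
vertex -3.396 -4.524 2.406
vertex -4.404 -3.705 3.25
endloop
endfacet
facet normal 0.603 -0.228 -0.765
outer loop
vertex -3.396 -4.524 2.406
vertex -3.536 -4.035 2.15
vertex -3.091 -4.053 2.506
endloop
endfacet
facet normal 0.364 -0.413 0.835
outer loop
vertex -3.396 -4.524 2.406
vertex -3.091 -4.053 2.506
vertex -4.404 -3.705 3.25
endloop
endfacet

endsolid


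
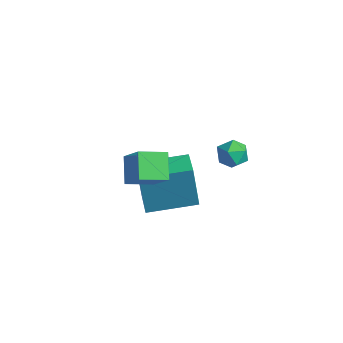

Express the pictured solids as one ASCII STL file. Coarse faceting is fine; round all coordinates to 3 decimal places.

solid 
facet normal -0.632 0.463 0.621
outer loop
vertex 3.027 -3.617 2.601
vertex 3.46 -2.609 2.29
vertex 2.054 -3.525 1.543
endloop
endfacet
facet normal -0.380 -0.884 0.272
outer loop
vertex 2.8 -4.071 0.81
vertex 3.027 -3.617 2.601
vertex 2.054 -3.525 1.543
endloop
endfacet
facet normal -0.632 0.463 0.622
outer loop
vertex 2.054 -3.525 1.543
vertex 3.46 -2.609 2.29
vertex 2.487 -2.517 1.233
endloop
endfacet
facet normal -0.675 0.064 -0.735
outer loop
vertex 2.487 -2.517 1.233
vertex 2.8 -4.071 0.81
vertex 2.054 -3.525 1.543
endloop
endfacet
facet normal 0.675 -0.063 0.735
outer loop
vertex 3.027 -3.617 2.601
vertex 4.206 -3.155 1.557
vertex 3.46 -2.609 2.29
endloop
endfacet
facet normal -0.379 -0.884 0.272
outer loop
vertex 3.773 -4.163 1.867
vertex 3.027 -3.617 2.601
vertex 2.8 -4.071 0.81
endloop
endfacet
facet normal 0.676 -0.064 0.734
outer loop
vertex 3.773 -4.163 1.867
vertex 4.206 -3.155 1.557
vertex 3.027 -3.617 2.601
endloop
endfacet
facet normal 0.380 0.884 -0.272
outer loop
vertex 3.46 -2.609 2.29
vertex 4.206 -3.155 1.557
vertex 2.487 -2.517 1.233
endloop
endfacet
facet normal -0.676 0.064 -0.734
outer loop
vertex 3.233 -3.063 0.499
vertex 2.8 -4.071 0.81
vertex 2.487 -2.517 1.233
endloop
endfacet
facet normal 0.379 0.884 -0.272
outer loop
vertex 2.487 -2.517 1.233
vertex 4.206 -3.155 1.557
vertex 3.233 -3.063 0.499
endloop
endfacet
facet normal 0.632 -0.463 -0.622
outer loop
vertex 3.233 -3.063 0.499
vertex 3.773 -4.163 1.867
vertex 2.8 -4.071 0.81
endloop
endfacet
facet normal 0.632 -0.463 -0.622
outer loop
vertex 4.206 -3.155 1.557
vertex 3.773 -4.163 1.867
vertex 3.233 -3.063 0.499
endloop
endfacet
facet normal -0.503 -0.858 -0.105
outer loop
vertex 0.966 -2.015 -1.541
vertex -0.039 -1.41 -1.669
vertex 1.257 -1.946 -3.508
endloop
endfacet
facet normal 0.852 -0.513 0.108
outer loop
vertex 2.299 -0.17 -3.291
vertex 0.966 -2.015 -1.541
vertex 1.257 -1.946 -3.508
endloop
endfacet
facet normal -0.504 -0.857 -0.105
outer loop
vertex 1.257 -1.946 -3.508
vertex -0.039 -1.41 -1.669
vertex 0.252 -1.34 -3.636
endloop
endfacet
facet normal 0.147 0.035 -0.989
outer loop
vertex 0.252 -1.34 -3.636
vertex 2.299 -0.17 -3.291
vertex 1.257 -1.946 -3.508
endloop
endfacet
facet normal -0.147 -0.035 0.989
outer loop
vertex 0.966 -2.015 -1.541
vertex 1.003 0.366 -1.452
vertex -0.039 -1.41 -1.669
endloop
endfacet
facet normal 0.852 -0.513 0.108
outer loop
vertex 2.008 -0.24 -1.324
vertex 0.966 -2.015 -1.541
vertex 2.299 -0.17 -3.291
endloop
endfacet
facet normal -0.147 -0.035 0.989
outer loop
vertex 2.008 -0.24 -1.324
vertex 1.003 0.366 -1.452
vertex 0.966 -2.015 -1.541
endloop
endfacet
facet normal -0.852 0.513 -0.108
outer loop
vertex -0.039 -1.41 -1.669
vertex 1.003 0.366 -1.452
vertex 0.252 -1.34 -3.636
endloop
endfacet
facet normal 0.147 0.035 -0.989
outer loop
vertex 1.294 0.435 -3.419
vertex 2.299 -0.17 -3.291
vertex 0.252 -1.34 -3.636
endloop
endfacet
facet normal -0.852 0.513 -0.108
outer loop
vertex 0.252 -1.34 -3.636
vertex 1.003 0.366 -1.452
vertex 1.294 0.435 -3.419
endloop
endfacet
facet normal 0.503 0.858 0.105
outer loop
vertex 1.294 0.435 -3.419
vertex 2.008 -0.24 -1.324
vertex 2.299 -0.17 -3.291
endloop
endfacet
facet normal 0.504 0.858 0.105
outer loop
vertex 1.003 0.366 -1.452
vertex 2.008 -0.24 -1.324
vertex 1.294 0.435 -3.419
endloop
endfacet
facet normal -0.482 0.702 0.524
outer loop
vertex 1.931 1.542 -0.736
vertex 2.357 1.425 -0.187
vertex 2.531 1.906 -0.672
endloop
endfacet
facet normal -0.497 0.850 -0.176
outer loop
vertex 1.931 1.542 -0.736
vertex 2.531 1.906 -0.672
vertex 2.334 1.66 -1.302
endloop
endfacet
facet normal -0.805 0.300 -0.511
outer loop
vertex 1.931 1.542 -0.736
vertex 2.334 1.66 -1.302
vertex 2.038 1.028 -1.207
endloop
endfacet
facet normal -0.982 -0.187 -0.019
outer loop
vertex 1.931 1.542 -0.736
vertex 2.038 1.028 -1.207
vertex 2.052 0.883 -0.517
endloop
endfacet
facet normal -0.782 0.062 0.620
outer loop
vertex 1.931 1.542 -0.736
vertex 2.052 0.883 -0.517
vertex 2.357 1.425 -0.187
endloop
endfacet
facet normal 0.177 0.897 -0.406
outer loop
vertex 2.334 1.66 -1.302
vertex 2.531 1.906 -0.672
vertex 3.008 1.617 -1.103
endloop
endfacet
facet normal 0.200 0.659 0.725
outer loop
vertex 2.531 1.906 -0.672
vertex 2.357 1.425 -0.187
vertex 3.022 1.472 -0.413
endloop
endfacet
facet normal -0.284 -0.377 0.882
outer loop
vertex 2.357 1.425 -0.187
vertex 2.052 0.883 -0.517
vertex 2.726 0.84 -0.318
endloop
endfacet
facet normal -0.609 -0.779 -0.151
outer loop
vertex 2.052 0.883 -0.517
vertex 2.038 1.028 -1.207
vertex 2.529 0.594 -0.948
endloop
endfacet
facet normal -0.322 0.009 -0.947
outer loop
vertex 2.038 1.028 -1.207
vertex 2.334 1.66 -1.302
vertex 2.703 1.075 -1.433
endloop
endfacet
facet normal 0.982 0.187 0.019
outer loop
vertex 3.129 0.958 -0.884
vertex 3.008 1.617 -1.103
vertex 3.022 1.472 -0.413
endloop
endfacet
facet normal 0.805 -0.300 0.511
outer loop
vertex 3.129 0.958 -0.884
vertex 3.022 1.472 -0.413
vertex 2.726 0.84 -0.318
endloop
endfacet
facet normal 0.497 -0.850 0.176
outer loop
vertex 3.129 0.958 -0.884
vertex 2.726 0.84 -0.318
vertex 2.529 0.594 -0.948
endloop
endfacet
facet normal 0.482 -0.702 -0.524
outer loop
vertex 3.129 0.958 -0.884
vertex 2.529 0.594 -0.948
vertex 2.703 1.075 -1.433
endloop
endfacet
facet normal 0.782 -0.062 -0.620
outer loop
vertex 3.129 0.958 -0.884
vertex 2.703 1.075 -1.433
vertex 3.008 1.617 -1.103
endloop
endfacet
facet normal 0.609 0.779 0.151
outer loop
vertex 3.022 1.472 -0.413
vertex 3.008 1.617 -1.103
vertex 2.531 1.906 -0.672
endloop
endfacet
facet normal 0.322 -0.009 0.947
outer loop
vertex 2.726 0.84 -0.318
vertex 3.022 1.472 -0.413
vertex 2.357 1.425 -0.187
endloop
endfacet
facet normal -0.177 -0.897 0.406
outer loop
vertex 2.529 0.594 -0.948
vertex 2.726 0.84 -0.318
vertex 2.052 0.883 -0.517
endloop
endfacet
facet normal -0.200 -0.659 -0.725
outer loop
vertex 2.703 1.075 -1.433
vertex 2.529 0.594 -0.948
vertex 2.038 1.028 -1.207
endloop
endfacet
facet normal 0.284 0.377 -0.882
outer loop
vertex 3.008 1.617 -1.103
vertex 2.703 1.075 -1.433
vertex 2.334 1.66 -1.302
endloop
endfacet

endsolid


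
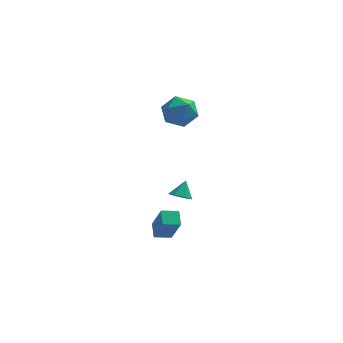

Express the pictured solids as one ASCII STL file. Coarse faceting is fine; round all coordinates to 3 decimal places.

solid 
facet normal -0.298 0.435 -0.850
outer loop
vertex -0.094 -2.664 -3.356
vertex 0.798 -2.383 -3.525
vertex 0.072 -3.472 -3.828
endloop
endfacet
facet normal -0.939 -0.296 0.177
outer loop
vertex 0.622 -4.277 -2.255
vertex -0.094 -2.664 -3.356
vertex 0.072 -3.472 -3.828
endloop
endfacet
facet normal -0.297 0.435 -0.850
outer loop
vertex 0.072 -3.472 -3.828
vertex 0.798 -2.383 -3.525
vertex 0.964 -3.191 -3.996
endloop
endfacet
facet normal 0.174 -0.850 -0.496
outer loop
vertex 0.964 -3.191 -3.996
vertex 0.622 -4.277 -2.255
vertex 0.072 -3.472 -3.828
endloop
endfacet
facet normal -0.174 0.851 0.496
outer loop
vertex -0.094 -2.664 -3.356
vertex 1.348 -3.188 -1.952
vertex 0.798 -2.383 -3.525
endloop
endfacet
facet normal -0.939 -0.296 0.177
outer loop
vertex 0.456 -3.469 -1.784
vertex -0.094 -2.664 -3.356
vertex 0.622 -4.277 -2.255
endloop
endfacet
facet normal -0.174 0.850 0.496
outer loop
vertex 0.456 -3.469 -1.784
vertex 1.348 -3.188 -1.952
vertex -0.094 -2.664 -3.356
endloop
endfacet
facet normal 0.939 0.296 -0.177
outer loop
vertex 0.798 -2.383 -3.525
vertex 1.348 -3.188 -1.952
vertex 0.964 -3.191 -3.996
endloop
endfacet
facet normal 0.174 -0.851 -0.496
outer loop
vertex 1.514 -3.996 -2.424
vertex 0.622 -4.277 -2.255
vertex 0.964 -3.191 -3.996
endloop
endfacet
facet normal 0.939 0.296 -0.177
outer loop
vertex 0.964 -3.191 -3.996
vertex 1.348 -3.188 -1.952
vertex 1.514 -3.996 -2.424
endloop
endfacet
facet normal 0.298 -0.434 0.850
outer loop
vertex 1.514 -3.996 -2.424
vertex 0.456 -3.469 -1.784
vertex 0.622 -4.277 -2.255
endloop
endfacet
facet normal 0.297 -0.435 0.850
outer loop
vertex 1.348 -3.188 -1.952
vertex 0.456 -3.469 -1.784
vertex 1.514 -3.996 -2.424
endloop
endfacet
facet normal -0.222 -0.593 -0.774
outer loop
vertex 1.747 -3.737 -0.536
vertex 1.413 -3.271 -0.797
vertex 2.027 -3.331 -0.927
endloop
endfacet
facet normal 0.872 -0.155 0.463
outer loop
vertex 1.747 -3.737 -0.536
vertex 2.027 -3.331 -0.927
vertex 1.647 -2.649 0.017
endloop
endfacet
facet normal -0.222 -0.592 -0.775
outer loop
vertex 2.027 -3.331 -0.927
vertex 1.413 -3.271 -0.797
vertex 1.693 -2.864 -1.188
endloop
endfacet
facet normal 0.829 0.555 -0.067
outer loop
vertex 2.027 -3.331 -0.927
vertex 1.693 -2.864 -1.188
vertex 1.647 -2.649 0.017
endloop
endfacet
facet normal -0.222 -0.592 -0.775
outer loop
vertex 1.693 -2.864 -1.188
vertex 1.413 -3.271 -0.797
vertex 1.08 -2.804 -1.058
endloop
endfacet
facet normal 0.060 0.983 -0.173
outer loop
vertex 1.693 -2.864 -1.188
vertex 1.08 -2.804 -1.058
vertex 1.647 -2.649 0.017
endloop
endfacet
facet normal -0.223 -0.592 -0.774
outer loop
vertex 1.08 -2.804 -1.058
vertex 1.413 -3.271 -0.797
vertex 0.8 -3.211 -0.666
endloop
endfacet
facet normal -0.668 0.701 0.251
outer loop
vertex 1.08 -2.804 -1.058
vertex 0.8 -3.211 -0.666
vertex 1.647 -2.649 0.017
endloop
endfacet
facet normal -0.223 -0.592 -0.774
outer loop
vertex 0.8 -3.211 -0.666
vertex 1.413 -3.271 -0.797
vertex 1.133 -3.678 -0.405
endloop
endfacet
facet normal -0.624 -0.009 0.781
outer loop
vertex 0.8 -3.211 -0.666
vertex 1.133 -3.678 -0.405
vertex 1.647 -2.649 0.017
endloop
endfacet
facet normal -0.222 -0.593 -0.774
outer loop
vertex 1.133 -3.678 -0.405
vertex 1.413 -3.271 -0.797
vertex 1.747 -3.737 -0.536
endloop
endfacet
facet normal 0.147 -0.437 0.887
outer loop
vertex 1.133 -3.678 -0.405
vertex 1.747 -3.737 -0.536
vertex 1.647 -2.649 0.017
endloop
endfacet
facet normal 0.087 0.787 0.611
outer loop
vertex 0.576 4.541 1.675
vertex 0.547 3.853 2.565
vertex 1.532 4.114 2.088
endloop
endfacet
facet normal 0.412 0.911 -0.013
outer loop
vertex 0.576 4.541 1.675
vertex 1.532 4.114 2.088
vertex 1.374 4.17 0.975
endloop
endfacet
facet normal -0.074 0.844 -0.531
outer loop
vertex 0.576 4.541 1.675
vertex 1.374 4.17 0.975
vertex 0.292 3.943 0.765
endloop
endfacet
facet normal -0.698 0.678 -0.228
outer loop
vertex 0.576 4.541 1.675
vertex 0.292 3.943 0.765
vertex -0.219 3.747 1.748
endloop
endfacet
facet normal -0.598 0.643 0.478
outer loop
vertex 0.576 4.541 1.675
vertex -0.219 3.747 1.748
vertex 0.547 3.853 2.565
endloop
endfacet
facet normal 0.907 0.406 -0.108
outer loop
vertex 1.374 4.17 0.975
vertex 1.532 4.114 2.088
vertex 1.839 3.253 1.432
endloop
endfacet
facet normal 0.382 0.205 0.901
outer loop
vertex 1.532 4.114 2.088
vertex 0.547 3.853 2.565
vertex 1.328 3.057 2.415
endloop
endfacet
facet normal -0.727 -0.027 0.686
outer loop
vertex 0.547 3.853 2.565
vertex -0.219 3.747 1.748
vertex 0.246 2.83 2.205
endloop
endfacet
facet normal -0.889 0.030 -0.456
outer loop
vertex -0.219 3.747 1.748
vertex 0.292 3.943 0.765
vertex 0.088 2.886 1.092
endloop
endfacet
facet normal 0.121 0.298 -0.947
outer loop
vertex 0.292 3.943 0.765
vertex 1.374 4.17 0.975
vertex 1.073 3.147 0.615
endloop
endfacet
facet normal 0.698 -0.678 0.228
outer loop
vertex 1.044 2.459 1.505
vertex 1.839 3.253 1.432
vertex 1.328 3.057 2.415
endloop
endfacet
facet normal 0.074 -0.844 0.531
outer loop
vertex 1.044 2.459 1.505
vertex 1.328 3.057 2.415
vertex 0.246 2.83 2.205
endloop
endfacet
facet normal -0.412 -0.911 0.013
outer loop
vertex 1.044 2.459 1.505
vertex 0.246 2.83 2.205
vertex 0.088 2.886 1.092
endloop
endfacet
facet normal -0.087 -0.787 -0.611
outer loop
vertex 1.044 2.459 1.505
vertex 0.088 2.886 1.092
vertex 1.073 3.147 0.615
endloop
endfacet
facet normal 0.598 -0.643 -0.478
outer loop
vertex 1.044 2.459 1.505
vertex 1.073 3.147 0.615
vertex 1.839 3.253 1.432
endloop
endfacet
facet normal 0.889 -0.030 0.456
outer loop
vertex 1.328 3.057 2.415
vertex 1.839 3.253 1.432
vertex 1.532 4.114 2.088
endloop
endfacet
facet normal -0.121 -0.298 0.947
outer loop
vertex 0.246 2.83 2.205
vertex 1.328 3.057 2.415
vertex 0.547 3.853 2.565
endloop
endfacet
facet normal -0.907 -0.406 0.108
outer loop
vertex 0.088 2.886 1.092
vertex 0.246 2.83 2.205
vertex -0.219 3.747 1.748
endloop
endfacet
facet normal -0.382 -0.205 -0.901
outer loop
vertex 1.073 3.147 0.615
vertex 0.088 2.886 1.092
vertex 0.292 3.943 0.765
endloop
endfacet
facet normal 0.727 0.027 -0.686
outer loop
vertex 1.839 3.253 1.432
vertex 1.073 3.147 0.615
vertex 1.374 4.17 0.975
endloop
endfacet

endsolid


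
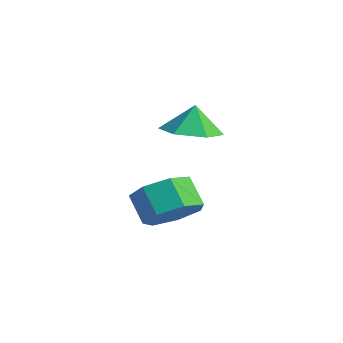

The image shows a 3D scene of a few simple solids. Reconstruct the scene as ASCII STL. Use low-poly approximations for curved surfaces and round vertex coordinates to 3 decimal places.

solid 
facet normal 0.642 0.053 -0.765
outer loop
vertex 2.226 -2.509 -3.675
vertex 1.391 -2.416 -4.369
vertex 1.938 -1.626 -3.855
endloop
endfacet
facet normal 0.704 0.355 0.615
outer loop
vertex 2.226 -2.509 -3.675
vertex 1.938 -1.626 -3.855
vertex 1.404 -2.577 -2.696
endloop
endfacet
facet normal 0.704 0.355 0.615
outer loop
vertex 1.404 -2.577 -2.696
vertex 1.938 -1.626 -3.855
vertex 1.116 -1.694 -2.876
endloop
endfacet
facet normal -0.642 -0.054 0.765
outer loop
vertex 1.404 -2.577 -2.696
vertex 1.116 -1.694 -2.876
vertex 0.569 -2.484 -3.391
endloop
endfacet
facet normal 0.643 0.052 -0.764
outer loop
vertex 1.938 -1.626 -3.855
vertex 1.391 -2.416 -4.369
vertex 1.239 -1.338 -4.423
endloop
endfacet
facet normal 0.201 0.951 0.235
outer loop
vertex 1.938 -1.626 -3.855
vertex 1.239 -1.338 -4.423
vertex 1.116 -1.694 -2.876
endloop
endfacet
facet normal 0.201 0.951 0.235
outer loop
vertex 1.116 -1.694 -2.876
vertex 1.239 -1.338 -4.423
vertex 0.417 -1.406 -3.444
endloop
endfacet
facet normal -0.643 -0.053 0.764
outer loop
vertex 1.116 -1.694 -2.876
vertex 0.417 -1.406 -3.444
vertex 0.569 -2.484 -3.391
endloop
endfacet
facet normal 0.642 0.052 -0.765
outer loop
vertex 1.239 -1.338 -4.423
vertex 1.391 -2.416 -4.369
vertex 0.654 -1.862 -4.95
endloop
endfacet
facet normal -0.453 0.831 -0.323
outer loop
vertex 1.239 -1.338 -4.423
vertex 0.654 -1.862 -4.95
vertex 0.417 -1.406 -3.444
endloop
endfacet
facet normal -0.452 0.831 -0.323
outer loop
vertex 0.417 -1.406 -3.444
vertex 0.654 -1.862 -4.95
vertex -0.168 -1.929 -3.971
endloop
endfacet
facet normal -0.642 -0.053 0.765
outer loop
vertex 0.417 -1.406 -3.444
vertex -0.168 -1.929 -3.971
vertex 0.569 -2.484 -3.391
endloop
endfacet
facet normal 0.642 0.053 -0.765
outer loop
vertex 0.654 -1.862 -4.95
vertex 1.391 -2.416 -4.369
vertex 0.624 -2.803 -5.04
endloop
endfacet
facet normal -0.766 0.085 -0.637
outer loop
vertex 0.654 -1.862 -4.95
vertex 0.624 -2.803 -5.04
vertex -0.168 -1.929 -3.971
endloop
endfacet
facet normal -0.766 0.086 -0.638
outer loop
vertex -0.168 -1.929 -3.971
vertex 0.624 -2.803 -5.04
vertex -0.198 -2.871 -4.062
endloop
endfacet
facet normal -0.642 -0.053 0.765
outer loop
vertex -0.168 -1.929 -3.971
vertex -0.198 -2.871 -4.062
vertex 0.569 -2.484 -3.391
endloop
endfacet
facet normal 0.642 0.053 -0.765
outer loop
vertex 0.624 -2.803 -5.04
vertex 1.391 -2.416 -4.369
vertex 1.172 -3.453 -4.625
endloop
endfacet
facet normal -0.502 -0.725 -0.472
outer loop
vertex 0.624 -2.803 -5.04
vertex 1.172 -3.453 -4.625
vertex -0.198 -2.871 -4.062
endloop
endfacet
facet normal -0.502 -0.726 -0.471
outer loop
vertex -0.198 -2.871 -4.062
vertex 1.172 -3.453 -4.625
vertex 0.35 -3.52 -3.646
endloop
endfacet
facet normal -0.642 -0.052 0.765
outer loop
vertex -0.198 -2.871 -4.062
vertex 0.35 -3.52 -3.646
vertex 0.569 -2.484 -3.391
endloop
endfacet
facet normal 0.642 0.053 -0.765
outer loop
vertex 1.172 -3.453 -4.625
vertex 1.391 -2.416 -4.369
vertex 1.885 -3.322 -4.018
endloop
endfacet
facet normal 0.140 -0.989 0.049
outer loop
vertex 1.172 -3.453 -4.625
vertex 1.885 -3.322 -4.018
vertex 0.35 -3.52 -3.646
endloop
endfacet
facet normal 0.139 -0.989 0.048
outer loop
vertex 0.35 -3.52 -3.646
vertex 1.885 -3.322 -4.018
vertex 1.063 -3.39 -3.039
endloop
endfacet
facet normal -0.642 -0.053 0.765
outer loop
vertex 0.35 -3.52 -3.646
vertex 1.063 -3.39 -3.039
vertex 0.569 -2.484 -3.391
endloop
endfacet
facet normal 0.642 0.054 -0.765
outer loop
vertex 1.885 -3.322 -4.018
vertex 1.391 -2.416 -4.369
vertex 2.226 -2.509 -3.675
endloop
endfacet
facet normal 0.677 -0.508 0.533
outer loop
vertex 1.885 -3.322 -4.018
vertex 2.226 -2.509 -3.675
vertex 1.063 -3.39 -3.039
endloop
endfacet
facet normal 0.677 -0.508 0.533
outer loop
vertex 1.063 -3.39 -3.039
vertex 2.226 -2.509 -3.675
vertex 1.404 -2.577 -2.696
endloop
endfacet
facet normal -0.642 -0.053 0.765
outer loop
vertex 1.063 -3.39 -3.039
vertex 1.404 -2.577 -2.696
vertex 0.569 -2.484 -3.391
endloop
endfacet
facet normal 0.043 -0.165 -0.985
outer loop
vertex 2.513 -1.859 -0.686
vertex 1.455 -1.833 -0.737
vertex 2.013 -0.941 -0.862
endloop
endfacet
facet normal 0.656 0.470 0.590
outer loop
vertex 2.513 -1.859 -0.686
vertex 2.013 -0.941 -0.862
vertex 1.405 -1.647 0.377
endloop
endfacet
facet normal 0.044 -0.165 -0.985
outer loop
vertex 2.013 -0.941 -0.862
vertex 1.455 -1.833 -0.737
vertex 0.954 -0.916 -0.913
endloop
endfacet
facet normal -0.003 0.870 0.494
outer loop
vertex 2.013 -0.941 -0.862
vertex 0.954 -0.916 -0.913
vertex 1.405 -1.647 0.377
endloop
endfacet
facet normal 0.044 -0.165 -0.985
outer loop
vertex 0.954 -0.916 -0.913
vertex 1.455 -1.833 -0.737
vertex 0.396 -1.808 -0.788
endloop
endfacet
facet normal -0.686 0.503 0.525
outer loop
vertex 0.954 -0.916 -0.913
vertex 0.396 -1.808 -0.788
vertex 1.405 -1.647 0.377
endloop
endfacet
facet normal 0.044 -0.165 -0.985
outer loop
vertex 0.396 -1.808 -0.788
vertex 1.455 -1.833 -0.737
vertex 0.896 -2.726 -0.612
endloop
endfacet
facet normal -0.711 -0.262 0.652
outer loop
vertex 0.396 -1.808 -0.788
vertex 0.896 -2.726 -0.612
vertex 1.405 -1.647 0.377
endloop
endfacet
facet normal 0.044 -0.165 -0.985
outer loop
vertex 0.896 -2.726 -0.612
vertex 1.455 -1.833 -0.737
vertex 1.955 -2.751 -0.561
endloop
endfacet
facet normal -0.052 -0.661 0.748
outer loop
vertex 0.896 -2.726 -0.612
vertex 1.955 -2.751 -0.561
vertex 1.405 -1.647 0.377
endloop
endfacet
facet normal 0.043 -0.165 -0.985
outer loop
vertex 1.955 -2.751 -0.561
vertex 1.455 -1.833 -0.737
vertex 2.513 -1.859 -0.686
endloop
endfacet
facet normal 0.632 -0.295 0.717
outer loop
vertex 1.955 -2.751 -0.561
vertex 2.513 -1.859 -0.686
vertex 1.405 -1.647 0.377
endloop
endfacet

endsolid


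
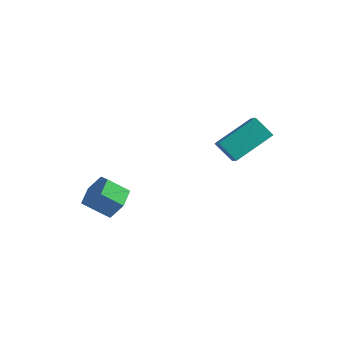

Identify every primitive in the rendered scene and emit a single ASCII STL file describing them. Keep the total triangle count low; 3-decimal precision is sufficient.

solid 
facet normal -0.517 0.603 -0.607
outer loop
vertex 2.012 3.041 2.706
vertex 2.842 3.041 1.999
vertex 1.261 1.509 1.825
endloop
endfacet
facet normal -0.761 0.001 0.648
outer loop
vertex 1.938 0.719 2.621
vertex 2.012 3.041 2.706
vertex 1.261 1.509 1.825
endloop
endfacet
facet normal -0.517 0.603 -0.607
outer loop
vertex 1.261 1.509 1.825
vertex 2.842 3.041 1.999
vertex 2.091 1.509 1.118
endloop
endfacet
facet normal -0.391 -0.798 -0.459
outer loop
vertex 2.091 1.509 1.118
vertex 1.938 0.719 2.621
vertex 1.261 1.509 1.825
endloop
endfacet
facet normal 0.391 0.798 0.459
outer loop
vertex 2.012 3.041 2.706
vertex 3.519 2.251 2.795
vertex 2.842 3.041 1.999
endloop
endfacet
facet normal -0.761 0.001 0.648
outer loop
vertex 2.689 2.251 3.502
vertex 2.012 3.041 2.706
vertex 1.938 0.719 2.621
endloop
endfacet
facet normal 0.391 0.798 0.459
outer loop
vertex 2.689 2.251 3.502
vertex 3.519 2.251 2.795
vertex 2.012 3.041 2.706
endloop
endfacet
facet normal 0.761 -0.001 -0.648
outer loop
vertex 2.842 3.041 1.999
vertex 3.519 2.251 2.795
vertex 2.091 1.509 1.118
endloop
endfacet
facet normal -0.391 -0.798 -0.459
outer loop
vertex 2.768 0.719 1.914
vertex 1.938 0.719 2.621
vertex 2.091 1.509 1.118
endloop
endfacet
facet normal 0.761 -0.001 -0.648
outer loop
vertex 2.091 1.509 1.118
vertex 3.519 2.251 2.795
vertex 2.768 0.719 1.914
endloop
endfacet
facet normal 0.517 -0.603 0.607
outer loop
vertex 2.768 0.719 1.914
vertex 2.689 2.251 3.502
vertex 1.938 0.719 2.621
endloop
endfacet
facet normal 0.517 -0.603 0.607
outer loop
vertex 3.519 2.251 2.795
vertex 2.689 2.251 3.502
vertex 2.768 0.719 1.914
endloop
endfacet
facet normal 0.675 0.413 -0.611
outer loop
vertex -1.145 -1.465 -1.085
vertex -1.785 -1.015 -1.488
vertex -1.371 -0.666 -0.794
endloop
endfacet
facet normal 0.691 -0.067 0.720
outer loop
vertex -1.145 -1.465 -1.085
vertex -1.371 -0.666 -0.794
vertex -1.916 -1.936 -0.389
endloop
endfacet
facet normal 0.691 -0.067 0.720
outer loop
vertex -1.916 -1.936 -0.389
vertex -1.371 -0.666 -0.794
vertex -2.142 -1.137 -0.098
endloop
endfacet
facet normal -0.676 -0.413 0.610
outer loop
vertex -1.916 -1.936 -0.389
vertex -2.142 -1.137 -0.098
vertex -2.555 -1.485 -0.792
endloop
endfacet
facet normal 0.676 0.412 -0.611
outer loop
vertex -1.371 -0.666 -0.794
vertex -1.785 -1.015 -1.488
vertex -2.01 -0.215 -1.197
endloop
endfacet
facet normal 0.124 0.753 0.646
outer loop
vertex -1.371 -0.666 -0.794
vertex -2.01 -0.215 -1.197
vertex -2.142 -1.137 -0.098
endloop
endfacet
facet normal 0.124 0.753 0.646
outer loop
vertex -2.142 -1.137 -0.098
vertex -2.01 -0.215 -1.197
vertex -2.781 -0.686 -0.501
endloop
endfacet
facet normal -0.676 -0.413 0.610
outer loop
vertex -2.142 -1.137 -0.098
vertex -2.781 -0.686 -0.501
vertex -2.555 -1.485 -0.792
endloop
endfacet
facet normal 0.676 0.412 -0.611
outer loop
vertex -2.01 -0.215 -1.197
vertex -1.785 -1.015 -1.488
vertex -2.424 -0.564 -1.891
endloop
endfacet
facet normal -0.568 0.820 -0.074
outer loop
vertex -2.01 -0.215 -1.197
vertex -2.424 -0.564 -1.891
vertex -2.781 -0.686 -0.501
endloop
endfacet
facet normal -0.568 0.820 -0.074
outer loop
vertex -2.781 -0.686 -0.501
vertex -2.424 -0.564 -1.891
vertex -3.195 -1.035 -1.195
endloop
endfacet
facet normal -0.675 -0.413 0.611
outer loop
vertex -2.781 -0.686 -0.501
vertex -3.195 -1.035 -1.195
vertex -2.555 -1.485 -0.792
endloop
endfacet
facet normal 0.676 0.413 -0.610
outer loop
vertex -2.424 -0.564 -1.891
vertex -1.785 -1.015 -1.488
vertex -2.198 -1.363 -2.182
endloop
endfacet
facet normal -0.691 0.067 -0.720
outer loop
vertex -2.424 -0.564 -1.891
vertex -2.198 -1.363 -2.182
vertex -3.195 -1.035 -1.195
endloop
endfacet
facet normal -0.691 0.067 -0.720
outer loop
vertex -3.195 -1.035 -1.195
vertex -2.198 -1.363 -2.182
vertex -2.969 -1.834 -1.486
endloop
endfacet
facet normal -0.675 -0.413 0.611
outer loop
vertex -3.195 -1.035 -1.195
vertex -2.969 -1.834 -1.486
vertex -2.555 -1.485 -0.792
endloop
endfacet
facet normal 0.676 0.413 -0.610
outer loop
vertex -2.198 -1.363 -2.182
vertex -1.785 -1.015 -1.488
vertex -1.559 -1.814 -1.779
endloop
endfacet
facet normal -0.124 -0.753 -0.646
outer loop
vertex -2.198 -1.363 -2.182
vertex -1.559 -1.814 -1.779
vertex -2.969 -1.834 -1.486
endloop
endfacet
facet normal -0.124 -0.753 -0.646
outer loop
vertex -2.969 -1.834 -1.486
vertex -1.559 -1.814 -1.779
vertex -2.33 -2.285 -1.083
endloop
endfacet
facet normal -0.676 -0.412 0.611
outer loop
vertex -2.969 -1.834 -1.486
vertex -2.33 -2.285 -1.083
vertex -2.555 -1.485 -0.792
endloop
endfacet
facet normal 0.675 0.413 -0.611
outer loop
vertex -1.559 -1.814 -1.779
vertex -1.785 -1.015 -1.488
vertex -1.145 -1.465 -1.085
endloop
endfacet
facet normal 0.568 -0.820 0.074
outer loop
vertex -1.559 -1.814 -1.779
vertex -1.145 -1.465 -1.085
vertex -2.33 -2.285 -1.083
endloop
endfacet
facet normal 0.568 -0.820 0.074
outer loop
vertex -2.33 -2.285 -1.083
vertex -1.145 -1.465 -1.085
vertex -1.916 -1.936 -0.389
endloop
endfacet
facet normal -0.676 -0.412 0.611
outer loop
vertex -2.33 -2.285 -1.083
vertex -1.916 -1.936 -0.389
vertex -2.555 -1.485 -0.792
endloop
endfacet

endsolid


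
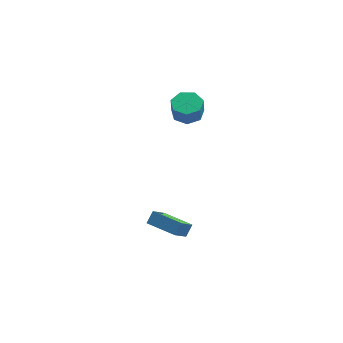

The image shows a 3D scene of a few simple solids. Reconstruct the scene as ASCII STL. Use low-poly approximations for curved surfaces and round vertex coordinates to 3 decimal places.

solid 
facet normal 0.032 0.213 -0.977
outer loop
vertex -0.439 3.455 0.038
vertex -1.192 4.072 0.148
vertex -0.233 4.259 0.22
endloop
endfacet
facet normal 0.970 -0.243 -0.022
outer loop
vertex -0.439 3.455 0.038
vertex -0.233 4.259 0.22
vertex -0.475 3.21 1.161
endloop
endfacet
facet normal 0.969 -0.244 -0.023
outer loop
vertex -0.475 3.21 1.161
vertex -0.233 4.259 0.22
vertex -0.268 4.015 1.343
endloop
endfacet
facet normal -0.031 -0.213 0.977
outer loop
vertex -0.475 3.21 1.161
vertex -0.268 4.015 1.343
vertex -1.228 3.828 1.272
endloop
endfacet
facet normal 0.032 0.213 -0.977
outer loop
vertex -0.233 4.259 0.22
vertex -1.192 4.072 0.148
vertex -0.749 4.923 0.348
endloop
endfacet
facet normal 0.794 0.588 0.153
outer loop
vertex -0.233 4.259 0.22
vertex -0.749 4.923 0.348
vertex -0.268 4.015 1.343
endloop
endfacet
facet normal 0.794 0.588 0.153
outer loop
vertex -0.268 4.015 1.343
vertex -0.749 4.923 0.348
vertex -0.784 4.679 1.471
endloop
endfacet
facet normal -0.031 -0.212 0.977
outer loop
vertex -0.268 4.015 1.343
vertex -0.784 4.679 1.471
vertex -1.228 3.828 1.272
endloop
endfacet
facet normal 0.031 0.213 -0.976
outer loop
vertex -0.749 4.923 0.348
vertex -1.192 4.072 0.148
vertex -1.599 4.946 0.326
endloop
endfacet
facet normal 0.021 0.977 0.213
outer loop
vertex -0.749 4.923 0.348
vertex -1.599 4.946 0.326
vertex -0.784 4.679 1.471
endloop
endfacet
facet normal 0.021 0.977 0.213
outer loop
vertex -0.784 4.679 1.471
vertex -1.599 4.946 0.326
vertex -1.634 4.702 1.449
endloop
endfacet
facet normal -0.031 -0.212 0.977
outer loop
vertex -0.784 4.679 1.471
vertex -1.634 4.702 1.449
vertex -1.228 3.828 1.272
endloop
endfacet
facet normal 0.031 0.213 -0.976
outer loop
vertex -1.599 4.946 0.326
vertex -1.192 4.072 0.148
vertex -2.142 4.311 0.17
endloop
endfacet
facet normal -0.769 0.630 0.113
outer loop
vertex -1.599 4.946 0.326
vertex -2.142 4.311 0.17
vertex -1.634 4.702 1.449
endloop
endfacet
facet normal -0.768 0.630 0.112
outer loop
vertex -1.634 4.702 1.449
vertex -2.142 4.311 0.17
vertex -2.178 4.067 1.293
endloop
endfacet
facet normal -0.032 -0.213 0.977
outer loop
vertex -1.634 4.702 1.449
vertex -2.178 4.067 1.293
vertex -1.228 3.828 1.272
endloop
endfacet
facet normal 0.031 0.213 -0.977
outer loop
vertex -2.142 4.311 0.17
vertex -1.192 4.072 0.148
vertex -1.971 3.496 -0.002
endloop
endfacet
facet normal -0.979 -0.190 -0.073
outer loop
vertex -2.142 4.311 0.17
vertex -1.971 3.496 -0.002
vertex -2.178 4.067 1.293
endloop
endfacet
facet normal -0.979 -0.191 -0.072
outer loop
vertex -2.178 4.067 1.293
vertex -1.971 3.496 -0.002
vertex -2.006 3.252 1.122
endloop
endfacet
facet normal -0.032 -0.212 0.977
outer loop
vertex -2.178 4.067 1.293
vertex -2.006 3.252 1.122
vertex -1.228 3.828 1.272
endloop
endfacet
facet normal 0.031 0.213 -0.977
outer loop
vertex -1.971 3.496 -0.002
vertex -1.192 4.072 0.148
vertex -1.213 3.115 -0.061
endloop
endfacet
facet normal -0.452 -0.869 -0.203
outer loop
vertex -1.971 3.496 -0.002
vertex -1.213 3.115 -0.061
vertex -2.006 3.252 1.122
endloop
endfacet
facet normal -0.452 -0.869 -0.203
outer loop
vertex -2.006 3.252 1.122
vertex -1.213 3.115 -0.061
vertex -1.248 2.871 1.063
endloop
endfacet
facet normal -0.031 -0.213 0.977
outer loop
vertex -2.006 3.252 1.122
vertex -1.248 2.871 1.063
vertex -1.228 3.828 1.272
endloop
endfacet
facet normal 0.032 0.213 -0.977
outer loop
vertex -1.213 3.115 -0.061
vertex -1.192 4.072 0.148
vertex -0.439 3.455 0.038
endloop
endfacet
facet normal 0.415 -0.892 -0.181
outer loop
vertex -1.213 3.115 -0.061
vertex -0.439 3.455 0.038
vertex -1.248 2.871 1.063
endloop
endfacet
facet normal 0.414 -0.892 -0.181
outer loop
vertex -1.248 2.871 1.063
vertex -0.439 3.455 0.038
vertex -0.475 3.21 1.161
endloop
endfacet
facet normal -0.031 -0.213 0.977
outer loop
vertex -1.248 2.871 1.063
vertex -0.475 3.21 1.161
vertex -1.228 3.828 1.272
endloop
endfacet
facet normal -0.847 0.530 0.033
outer loop
vertex -3.025 -3.092 -2.213
vertex -2.422 -2.054 -3.431
vertex -3.363 -3.595 -2.809
endloop
endfacet
facet normal -0.353 -0.607 0.712
outer loop
vertex -1.778 -4.586 -2.869
vertex -3.025 -3.092 -2.213
vertex -3.363 -3.595 -2.809
endloop
endfacet
facet normal -0.847 0.530 0.032
outer loop
vertex -3.363 -3.595 -2.809
vertex -2.422 -2.054 -3.431
vertex -2.759 -2.557 -4.027
endloop
endfacet
facet normal -0.397 -0.592 -0.701
outer loop
vertex -2.759 -2.557 -4.027
vertex -1.778 -4.586 -2.869
vertex -3.363 -3.595 -2.809
endloop
endfacet
facet normal 0.397 0.592 0.701
outer loop
vertex -3.025 -3.092 -2.213
vertex -0.837 -3.045 -3.491
vertex -2.422 -2.054 -3.431
endloop
endfacet
facet normal -0.353 -0.607 0.712
outer loop
vertex -1.441 -4.083 -2.273
vertex -3.025 -3.092 -2.213
vertex -1.778 -4.586 -2.869
endloop
endfacet
facet normal 0.397 0.592 0.701
outer loop
vertex -1.441 -4.083 -2.273
vertex -0.837 -3.045 -3.491
vertex -3.025 -3.092 -2.213
endloop
endfacet
facet normal 0.353 0.607 -0.712
outer loop
vertex -2.422 -2.054 -3.431
vertex -0.837 -3.045 -3.491
vertex -2.759 -2.557 -4.027
endloop
endfacet
facet normal -0.397 -0.592 -0.701
outer loop
vertex -1.175 -3.548 -4.087
vertex -1.778 -4.586 -2.869
vertex -2.759 -2.557 -4.027
endloop
endfacet
facet normal 0.353 0.607 -0.712
outer loop
vertex -2.759 -2.557 -4.027
vertex -0.837 -3.045 -3.491
vertex -1.175 -3.548 -4.087
endloop
endfacet
facet normal 0.847 -0.530 -0.032
outer loop
vertex -1.175 -3.548 -4.087
vertex -1.441 -4.083 -2.273
vertex -1.778 -4.586 -2.869
endloop
endfacet
facet normal 0.847 -0.531 -0.032
outer loop
vertex -0.837 -3.045 -3.491
vertex -1.441 -4.083 -2.273
vertex -1.175 -3.548 -4.087
endloop
endfacet

endsolid
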